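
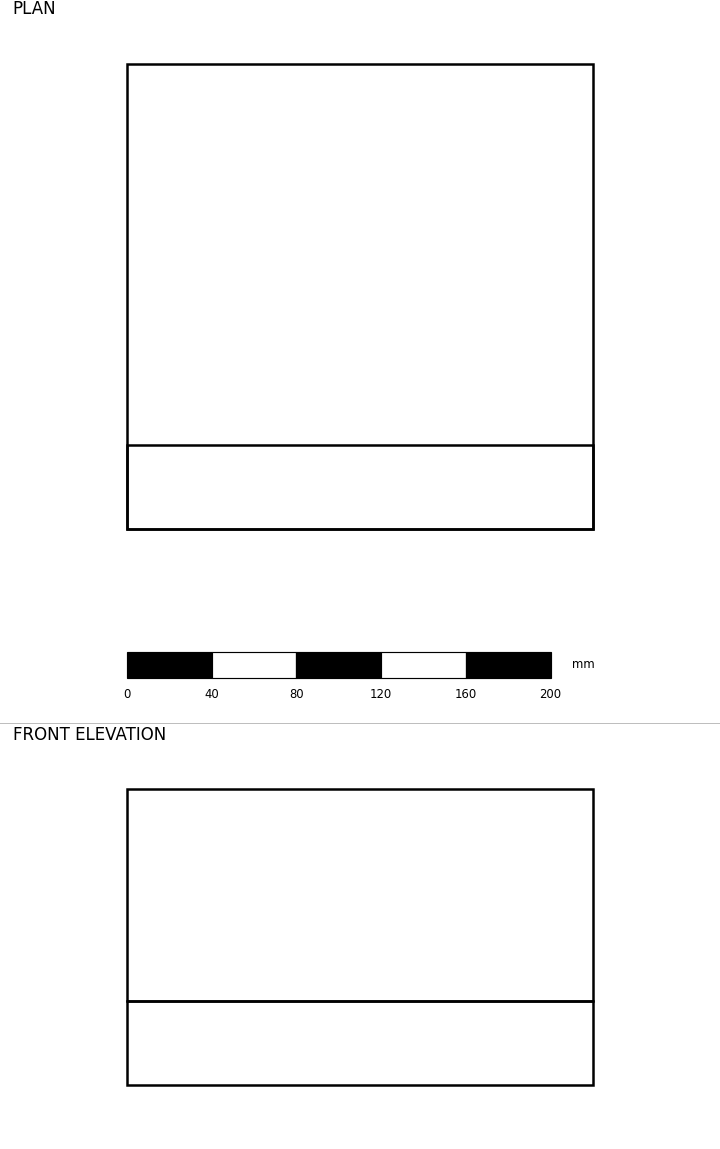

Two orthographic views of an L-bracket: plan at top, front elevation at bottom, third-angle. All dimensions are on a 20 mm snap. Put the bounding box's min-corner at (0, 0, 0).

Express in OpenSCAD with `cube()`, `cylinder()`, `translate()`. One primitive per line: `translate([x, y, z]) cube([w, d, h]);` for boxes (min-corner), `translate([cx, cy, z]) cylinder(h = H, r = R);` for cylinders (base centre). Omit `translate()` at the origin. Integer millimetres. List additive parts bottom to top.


cube([220, 220, 40]);
translate([0, 0, 40]) cube([220, 40, 100]);


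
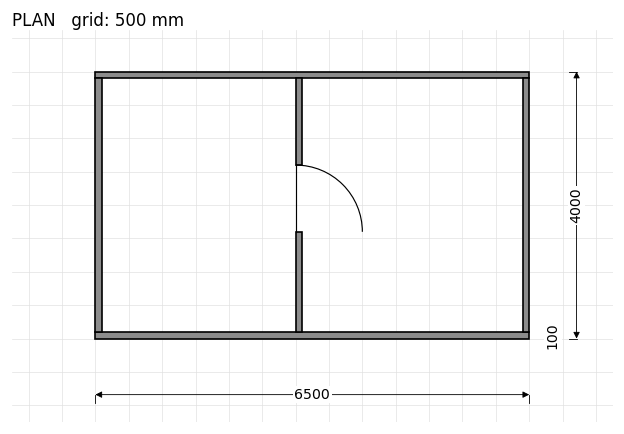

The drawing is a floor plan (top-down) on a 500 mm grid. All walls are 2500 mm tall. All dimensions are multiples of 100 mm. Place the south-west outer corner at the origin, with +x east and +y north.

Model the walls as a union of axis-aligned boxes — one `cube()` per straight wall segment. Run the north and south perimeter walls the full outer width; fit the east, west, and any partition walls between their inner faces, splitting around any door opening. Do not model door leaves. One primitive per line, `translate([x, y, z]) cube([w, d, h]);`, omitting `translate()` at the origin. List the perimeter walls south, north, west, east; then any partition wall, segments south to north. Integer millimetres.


cube([6500, 100, 2500]);
translate([0, 3900, 0]) cube([6500, 100, 2500]);
translate([0, 100, 0]) cube([100, 3800, 2500]);
translate([6400, 100, 0]) cube([100, 3800, 2500]);
translate([3000, 100, 0]) cube([100, 1500, 2500]);
translate([3000, 2600, 0]) cube([100, 1300, 2500]);


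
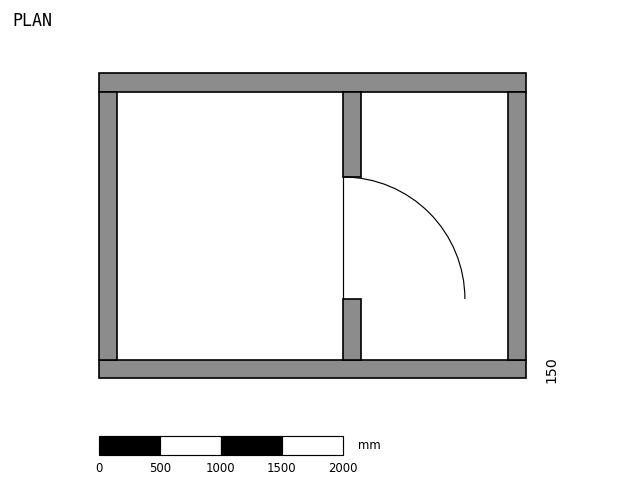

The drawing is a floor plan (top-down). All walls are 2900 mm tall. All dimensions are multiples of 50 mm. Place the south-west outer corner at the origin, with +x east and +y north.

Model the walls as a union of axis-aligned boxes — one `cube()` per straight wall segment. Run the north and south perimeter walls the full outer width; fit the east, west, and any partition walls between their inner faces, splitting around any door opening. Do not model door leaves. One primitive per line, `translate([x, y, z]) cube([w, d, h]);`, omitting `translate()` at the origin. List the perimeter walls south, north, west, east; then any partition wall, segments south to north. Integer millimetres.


cube([3500, 150, 2900]);
translate([0, 2350, 0]) cube([3500, 150, 2900]);
translate([0, 150, 0]) cube([150, 2200, 2900]);
translate([3350, 150, 0]) cube([150, 2200, 2900]);
translate([2000, 150, 0]) cube([150, 500, 2900]);
translate([2000, 1650, 0]) cube([150, 700, 2900]);


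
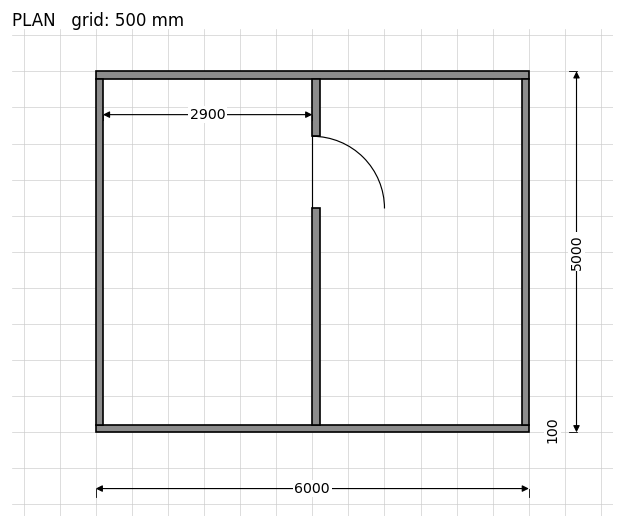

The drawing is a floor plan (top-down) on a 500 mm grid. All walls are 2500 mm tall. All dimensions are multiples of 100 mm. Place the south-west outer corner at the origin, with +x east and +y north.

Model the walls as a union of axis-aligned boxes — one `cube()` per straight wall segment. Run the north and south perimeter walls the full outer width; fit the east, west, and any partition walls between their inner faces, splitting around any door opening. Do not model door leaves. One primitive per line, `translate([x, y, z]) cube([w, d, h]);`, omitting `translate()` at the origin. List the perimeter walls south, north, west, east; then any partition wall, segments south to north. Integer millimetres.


cube([6000, 100, 2500]);
translate([0, 4900, 0]) cube([6000, 100, 2500]);
translate([0, 100, 0]) cube([100, 4800, 2500]);
translate([5900, 100, 0]) cube([100, 4800, 2500]);
translate([3000, 100, 0]) cube([100, 3000, 2500]);
translate([3000, 4100, 0]) cube([100, 800, 2500]);


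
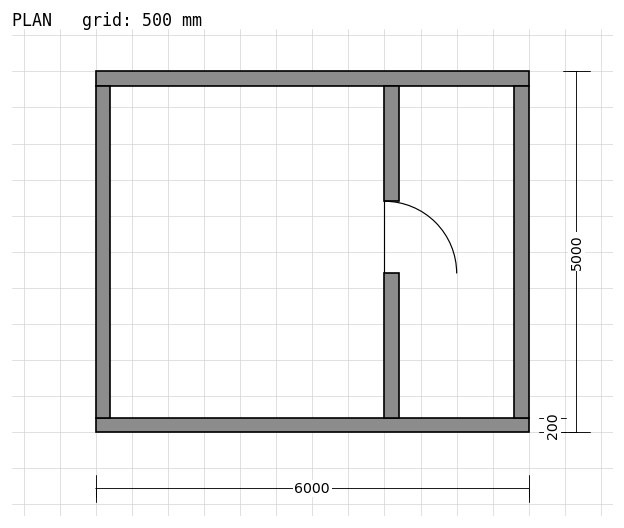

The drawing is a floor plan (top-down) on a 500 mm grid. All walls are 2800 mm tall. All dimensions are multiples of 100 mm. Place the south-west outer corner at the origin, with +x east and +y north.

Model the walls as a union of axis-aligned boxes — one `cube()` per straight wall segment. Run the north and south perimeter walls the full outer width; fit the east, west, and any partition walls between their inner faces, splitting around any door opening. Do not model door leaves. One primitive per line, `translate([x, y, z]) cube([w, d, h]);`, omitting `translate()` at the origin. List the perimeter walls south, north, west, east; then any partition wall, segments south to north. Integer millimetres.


cube([6000, 200, 2800]);
translate([0, 4800, 0]) cube([6000, 200, 2800]);
translate([0, 200, 0]) cube([200, 4600, 2800]);
translate([5800, 200, 0]) cube([200, 4600, 2800]);
translate([4000, 200, 0]) cube([200, 2000, 2800]);
translate([4000, 3200, 0]) cube([200, 1600, 2800]);


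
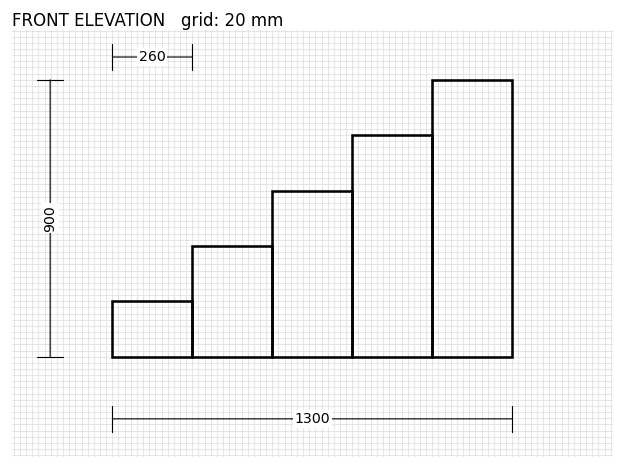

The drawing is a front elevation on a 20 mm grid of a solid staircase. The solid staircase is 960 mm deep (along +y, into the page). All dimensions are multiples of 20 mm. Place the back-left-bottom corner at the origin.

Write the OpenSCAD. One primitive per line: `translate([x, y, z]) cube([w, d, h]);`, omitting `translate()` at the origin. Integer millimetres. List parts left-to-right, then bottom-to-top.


cube([260, 960, 180]);
translate([260, 0, 0]) cube([260, 960, 360]);
translate([520, 0, 0]) cube([260, 960, 540]);
translate([780, 0, 0]) cube([260, 960, 720]);
translate([1040, 0, 0]) cube([260, 960, 900]);


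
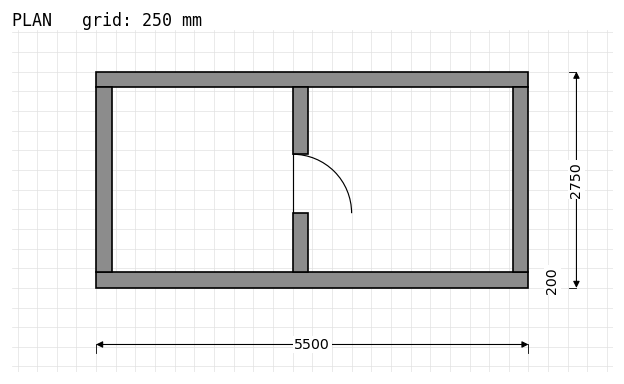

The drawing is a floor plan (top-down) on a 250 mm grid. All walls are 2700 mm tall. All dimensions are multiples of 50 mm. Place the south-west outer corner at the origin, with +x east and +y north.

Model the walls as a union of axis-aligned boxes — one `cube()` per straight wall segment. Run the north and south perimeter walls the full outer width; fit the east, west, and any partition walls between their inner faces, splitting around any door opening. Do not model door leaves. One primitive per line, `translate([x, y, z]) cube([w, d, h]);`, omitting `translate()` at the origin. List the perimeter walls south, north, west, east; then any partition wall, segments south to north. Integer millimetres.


cube([5500, 200, 2700]);
translate([0, 2550, 0]) cube([5500, 200, 2700]);
translate([0, 200, 0]) cube([200, 2350, 2700]);
translate([5300, 200, 0]) cube([200, 2350, 2700]);
translate([2500, 200, 0]) cube([200, 750, 2700]);
translate([2500, 1700, 0]) cube([200, 850, 2700]);


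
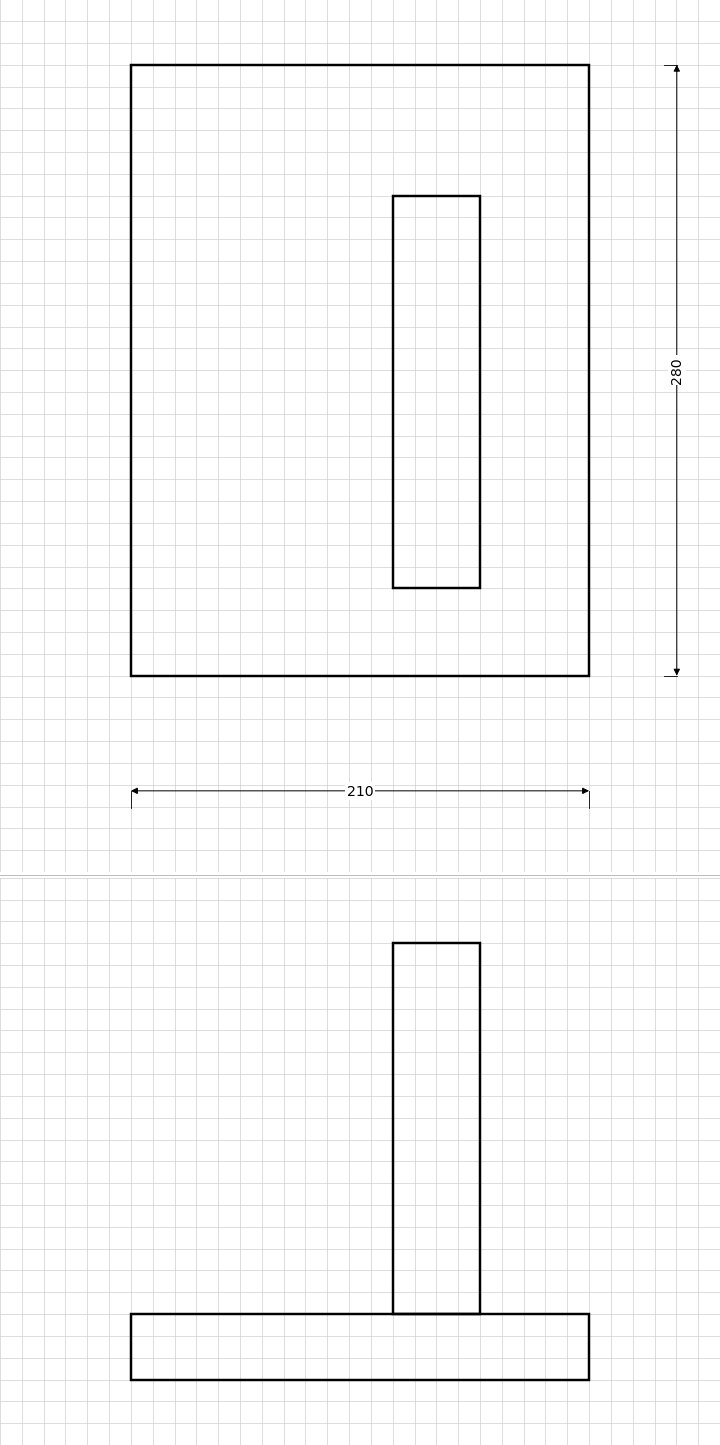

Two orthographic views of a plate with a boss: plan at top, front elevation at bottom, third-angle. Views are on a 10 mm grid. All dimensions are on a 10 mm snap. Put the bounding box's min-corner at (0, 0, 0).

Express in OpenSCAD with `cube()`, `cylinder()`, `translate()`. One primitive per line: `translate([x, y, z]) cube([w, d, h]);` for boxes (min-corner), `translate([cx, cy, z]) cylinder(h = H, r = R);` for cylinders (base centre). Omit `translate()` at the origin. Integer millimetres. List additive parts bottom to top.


cube([210, 280, 30]);
translate([120, 40, 30]) cube([40, 180, 170]);


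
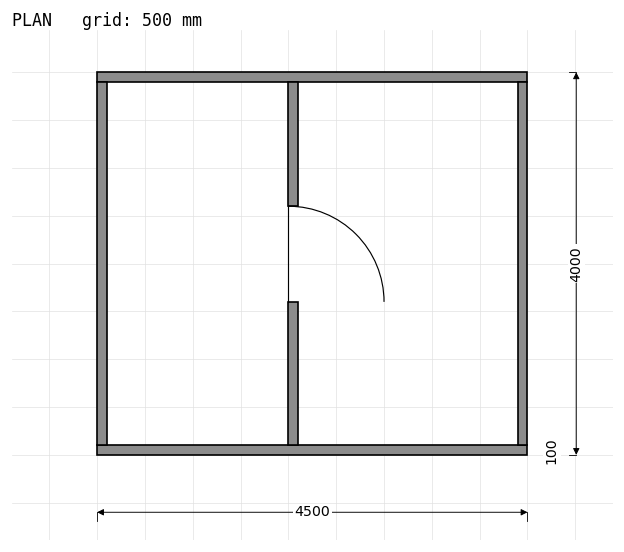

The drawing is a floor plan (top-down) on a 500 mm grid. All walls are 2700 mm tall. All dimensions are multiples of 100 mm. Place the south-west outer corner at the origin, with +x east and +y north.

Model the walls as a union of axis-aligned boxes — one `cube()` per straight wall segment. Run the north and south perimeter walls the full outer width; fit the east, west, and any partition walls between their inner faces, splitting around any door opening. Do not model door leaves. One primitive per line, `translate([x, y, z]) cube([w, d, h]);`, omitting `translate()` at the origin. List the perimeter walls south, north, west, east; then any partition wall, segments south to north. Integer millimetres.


cube([4500, 100, 2700]);
translate([0, 3900, 0]) cube([4500, 100, 2700]);
translate([0, 100, 0]) cube([100, 3800, 2700]);
translate([4400, 100, 0]) cube([100, 3800, 2700]);
translate([2000, 100, 0]) cube([100, 1500, 2700]);
translate([2000, 2600, 0]) cube([100, 1300, 2700]);


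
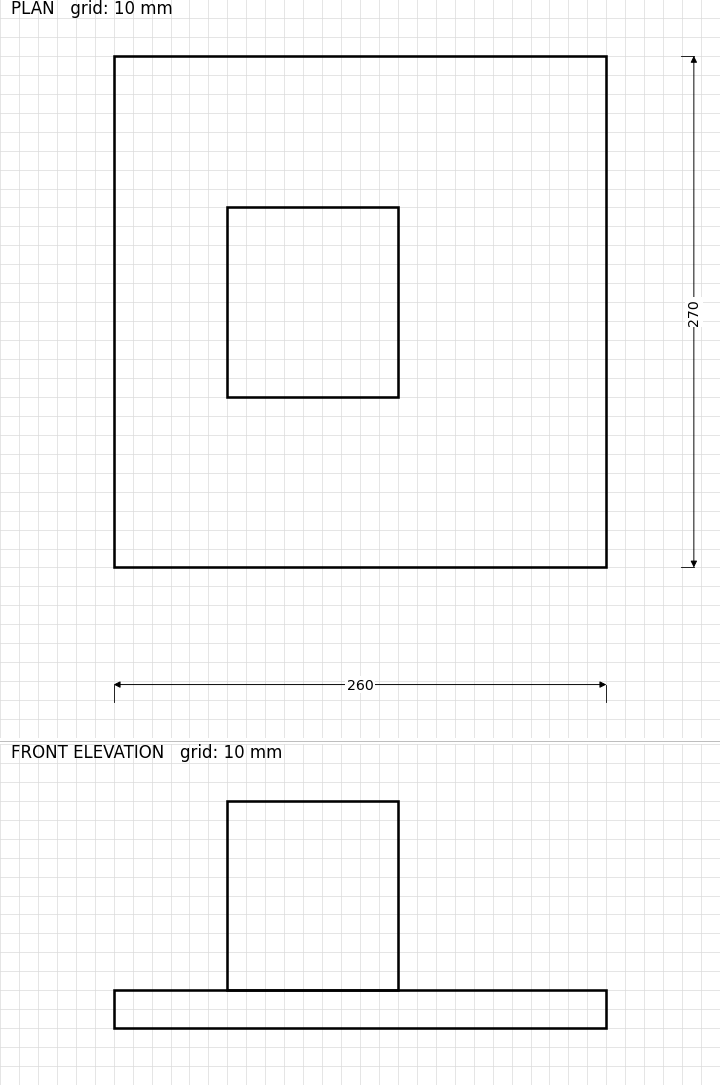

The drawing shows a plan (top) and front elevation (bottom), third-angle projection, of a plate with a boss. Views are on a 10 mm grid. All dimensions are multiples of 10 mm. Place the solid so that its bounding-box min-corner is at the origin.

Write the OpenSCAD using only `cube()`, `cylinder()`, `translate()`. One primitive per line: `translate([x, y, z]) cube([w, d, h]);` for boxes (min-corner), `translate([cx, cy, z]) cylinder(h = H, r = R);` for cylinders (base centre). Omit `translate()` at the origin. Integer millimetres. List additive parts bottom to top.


cube([260, 270, 20]);
translate([60, 90, 20]) cube([90, 100, 100]);


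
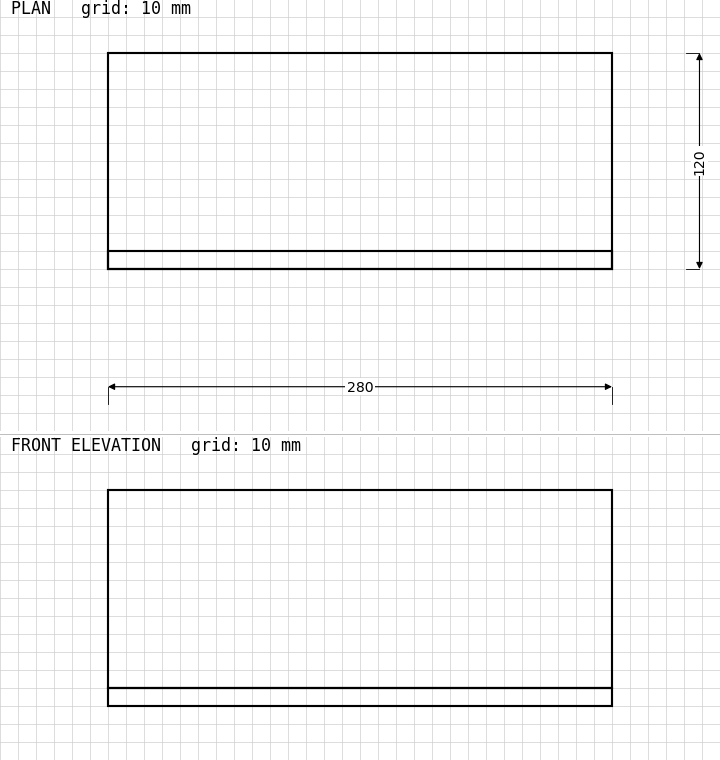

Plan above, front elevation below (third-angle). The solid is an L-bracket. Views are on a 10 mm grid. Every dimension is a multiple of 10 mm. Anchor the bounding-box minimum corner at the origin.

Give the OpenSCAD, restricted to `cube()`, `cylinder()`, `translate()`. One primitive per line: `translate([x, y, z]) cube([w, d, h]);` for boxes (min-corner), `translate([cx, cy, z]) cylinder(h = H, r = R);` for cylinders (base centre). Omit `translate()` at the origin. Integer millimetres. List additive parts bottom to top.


cube([280, 120, 10]);
translate([0, 0, 10]) cube([280, 10, 110]);


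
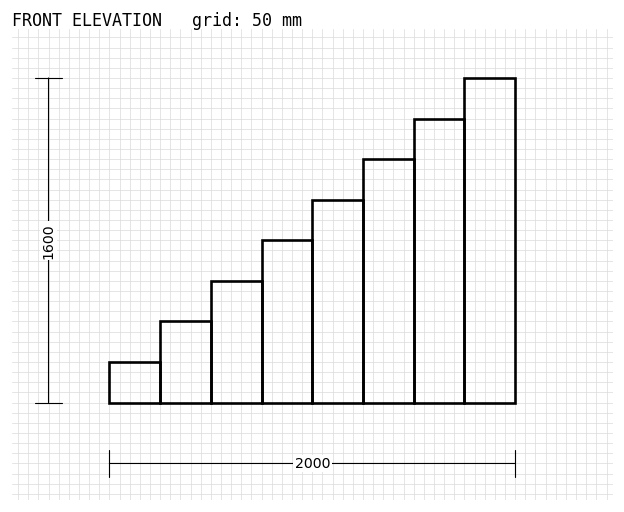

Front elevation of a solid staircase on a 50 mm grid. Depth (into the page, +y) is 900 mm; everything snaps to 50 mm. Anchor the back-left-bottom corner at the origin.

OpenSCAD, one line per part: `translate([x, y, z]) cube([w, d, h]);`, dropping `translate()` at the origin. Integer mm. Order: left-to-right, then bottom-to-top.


cube([250, 900, 200]);
translate([250, 0, 0]) cube([250, 900, 400]);
translate([500, 0, 0]) cube([250, 900, 600]);
translate([750, 0, 0]) cube([250, 900, 800]);
translate([1000, 0, 0]) cube([250, 900, 1000]);
translate([1250, 0, 0]) cube([250, 900, 1200]);
translate([1500, 0, 0]) cube([250, 900, 1400]);
translate([1750, 0, 0]) cube([250, 900, 1600]);


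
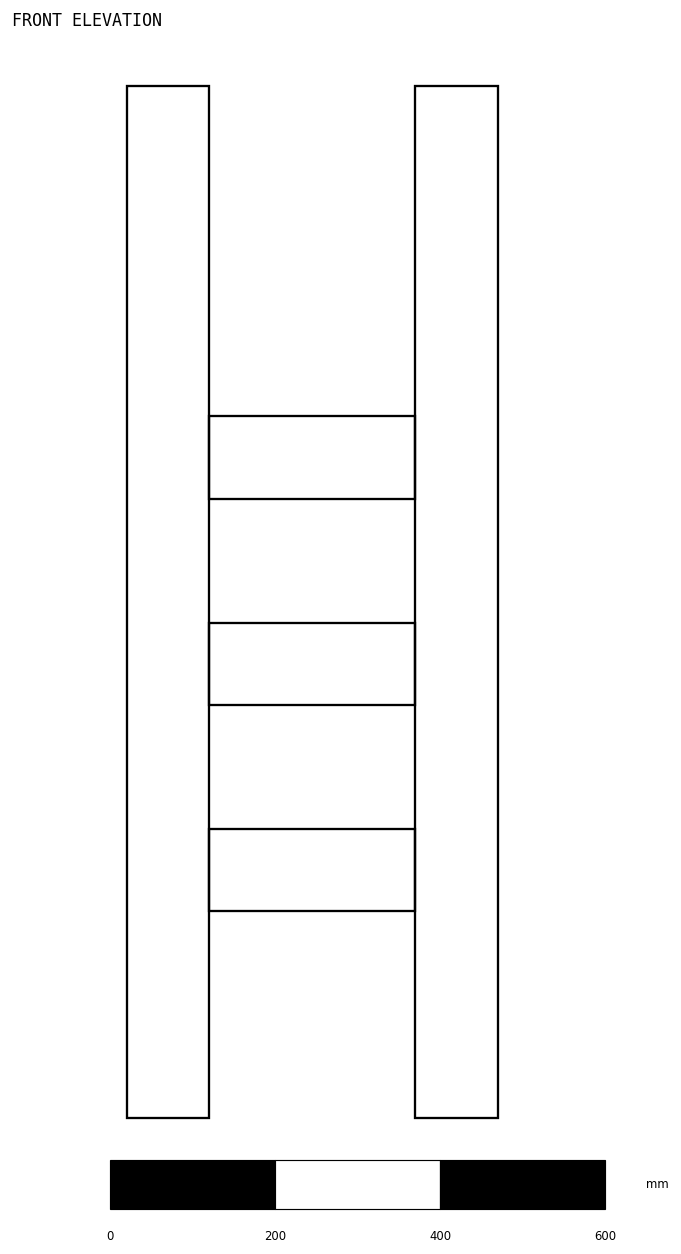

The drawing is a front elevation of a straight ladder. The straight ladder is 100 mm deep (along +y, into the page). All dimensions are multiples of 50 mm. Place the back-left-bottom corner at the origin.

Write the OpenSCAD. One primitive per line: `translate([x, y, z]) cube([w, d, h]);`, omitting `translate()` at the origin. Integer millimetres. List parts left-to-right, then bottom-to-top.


cube([100, 100, 1250]);
translate([100, 0, 250]) cube([250, 100, 100]);
translate([100, 0, 500]) cube([250, 100, 100]);
translate([100, 0, 750]) cube([250, 100, 100]);
translate([350, 0, 0]) cube([100, 100, 1250]);


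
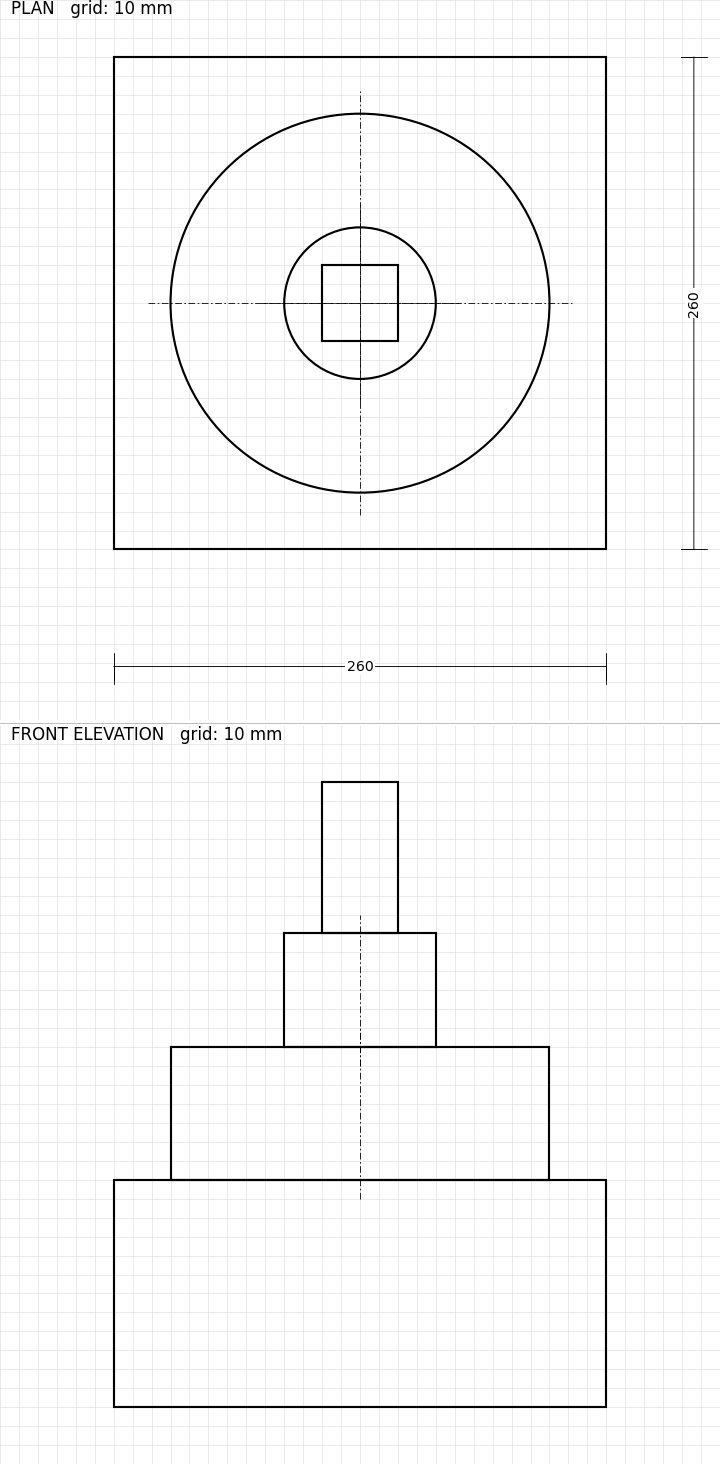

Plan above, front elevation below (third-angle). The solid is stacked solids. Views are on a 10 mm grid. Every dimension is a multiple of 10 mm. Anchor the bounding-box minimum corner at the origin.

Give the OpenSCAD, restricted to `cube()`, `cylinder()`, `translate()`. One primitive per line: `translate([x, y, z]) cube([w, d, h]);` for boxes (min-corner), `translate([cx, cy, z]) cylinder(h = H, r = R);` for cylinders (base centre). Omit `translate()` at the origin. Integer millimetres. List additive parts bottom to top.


cube([260, 260, 120]);
translate([130, 130, 120]) cylinder(h = 70, r = 100);
translate([130, 130, 190]) cylinder(h = 60, r = 40);
translate([110, 110, 250]) cube([40, 40, 80]);


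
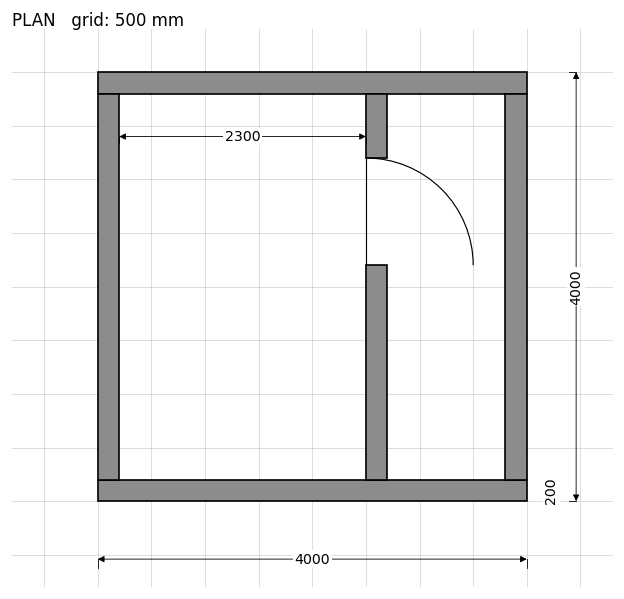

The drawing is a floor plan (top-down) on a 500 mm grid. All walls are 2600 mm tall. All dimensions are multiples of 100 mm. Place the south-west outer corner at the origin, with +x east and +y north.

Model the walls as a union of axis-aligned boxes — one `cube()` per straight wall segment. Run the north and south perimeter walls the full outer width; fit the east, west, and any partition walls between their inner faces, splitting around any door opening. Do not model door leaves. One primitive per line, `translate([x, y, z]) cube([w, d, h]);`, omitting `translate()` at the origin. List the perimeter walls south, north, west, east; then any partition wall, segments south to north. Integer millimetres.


cube([4000, 200, 2600]);
translate([0, 3800, 0]) cube([4000, 200, 2600]);
translate([0, 200, 0]) cube([200, 3600, 2600]);
translate([3800, 200, 0]) cube([200, 3600, 2600]);
translate([2500, 200, 0]) cube([200, 2000, 2600]);
translate([2500, 3200, 0]) cube([200, 600, 2600]);


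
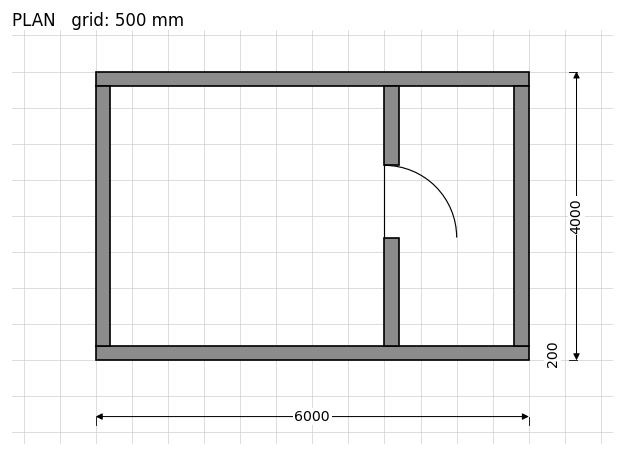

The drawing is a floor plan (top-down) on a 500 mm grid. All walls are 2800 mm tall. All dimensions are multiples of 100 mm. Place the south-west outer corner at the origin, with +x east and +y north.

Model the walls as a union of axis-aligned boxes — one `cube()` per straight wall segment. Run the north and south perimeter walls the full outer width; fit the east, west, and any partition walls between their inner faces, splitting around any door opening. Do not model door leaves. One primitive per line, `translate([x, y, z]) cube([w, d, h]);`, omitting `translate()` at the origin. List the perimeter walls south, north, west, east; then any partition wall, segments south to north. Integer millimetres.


cube([6000, 200, 2800]);
translate([0, 3800, 0]) cube([6000, 200, 2800]);
translate([0, 200, 0]) cube([200, 3600, 2800]);
translate([5800, 200, 0]) cube([200, 3600, 2800]);
translate([4000, 200, 0]) cube([200, 1500, 2800]);
translate([4000, 2700, 0]) cube([200, 1100, 2800]);


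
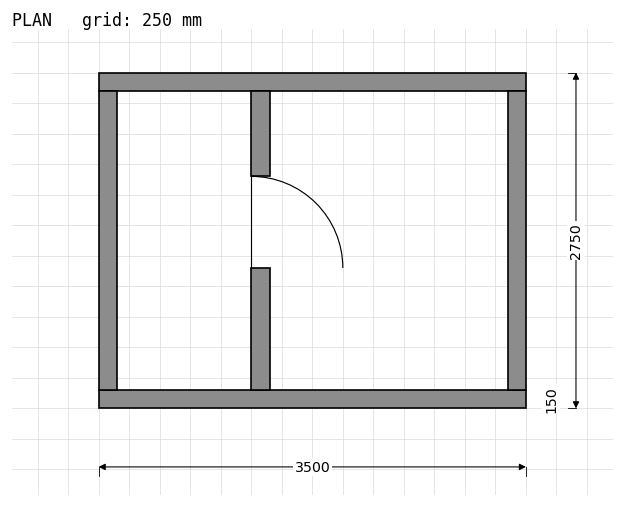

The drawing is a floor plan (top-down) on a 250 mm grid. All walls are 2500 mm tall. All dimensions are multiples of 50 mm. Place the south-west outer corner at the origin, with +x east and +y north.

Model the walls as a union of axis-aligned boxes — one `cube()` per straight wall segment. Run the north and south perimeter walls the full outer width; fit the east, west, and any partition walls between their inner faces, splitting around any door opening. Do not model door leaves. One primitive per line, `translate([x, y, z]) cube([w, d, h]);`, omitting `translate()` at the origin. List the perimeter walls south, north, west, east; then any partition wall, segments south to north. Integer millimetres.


cube([3500, 150, 2500]);
translate([0, 2600, 0]) cube([3500, 150, 2500]);
translate([0, 150, 0]) cube([150, 2450, 2500]);
translate([3350, 150, 0]) cube([150, 2450, 2500]);
translate([1250, 150, 0]) cube([150, 1000, 2500]);
translate([1250, 1900, 0]) cube([150, 700, 2500]);


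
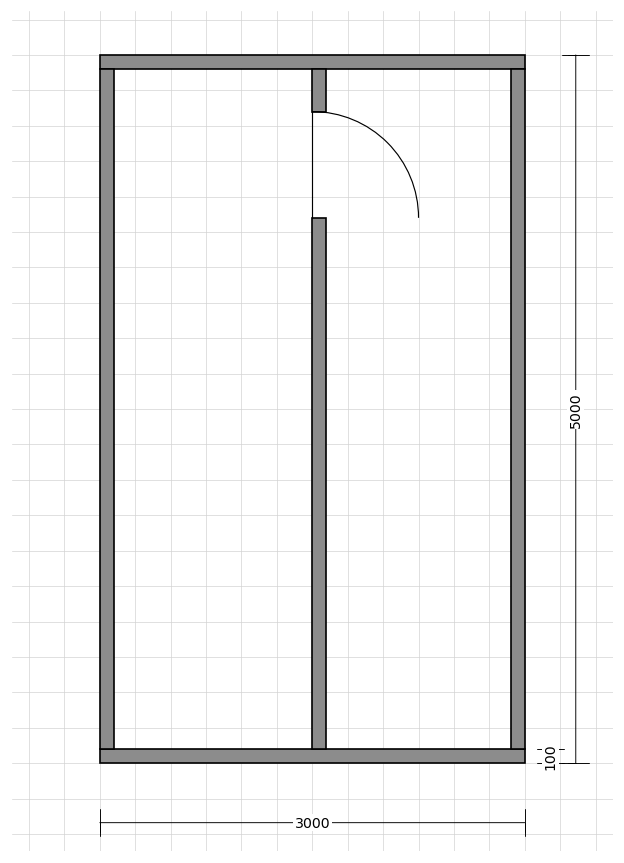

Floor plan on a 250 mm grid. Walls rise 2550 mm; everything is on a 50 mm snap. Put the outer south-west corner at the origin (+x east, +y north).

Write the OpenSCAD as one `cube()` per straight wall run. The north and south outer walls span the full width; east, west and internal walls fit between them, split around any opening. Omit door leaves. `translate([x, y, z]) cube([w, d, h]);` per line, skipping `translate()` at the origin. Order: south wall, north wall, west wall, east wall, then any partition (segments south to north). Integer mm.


cube([3000, 100, 2550]);
translate([0, 4900, 0]) cube([3000, 100, 2550]);
translate([0, 100, 0]) cube([100, 4800, 2550]);
translate([2900, 100, 0]) cube([100, 4800, 2550]);
translate([1500, 100, 0]) cube([100, 3750, 2550]);
translate([1500, 4600, 0]) cube([100, 300, 2550]);


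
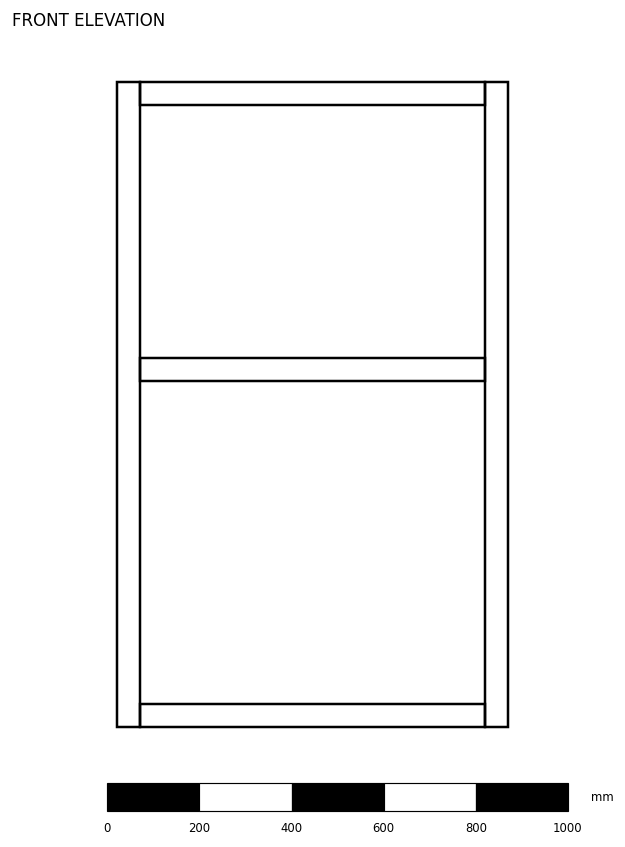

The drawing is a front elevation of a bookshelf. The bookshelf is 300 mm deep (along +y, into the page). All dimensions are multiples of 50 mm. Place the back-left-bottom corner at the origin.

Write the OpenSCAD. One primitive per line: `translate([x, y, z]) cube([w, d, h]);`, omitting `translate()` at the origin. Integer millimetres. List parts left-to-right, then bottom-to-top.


cube([50, 300, 1400]);
translate([50, 0, 0]) cube([750, 300, 50]);
translate([50, 0, 750]) cube([750, 300, 50]);
translate([50, 0, 1350]) cube([750, 300, 50]);
translate([800, 0, 0]) cube([50, 300, 1400]);


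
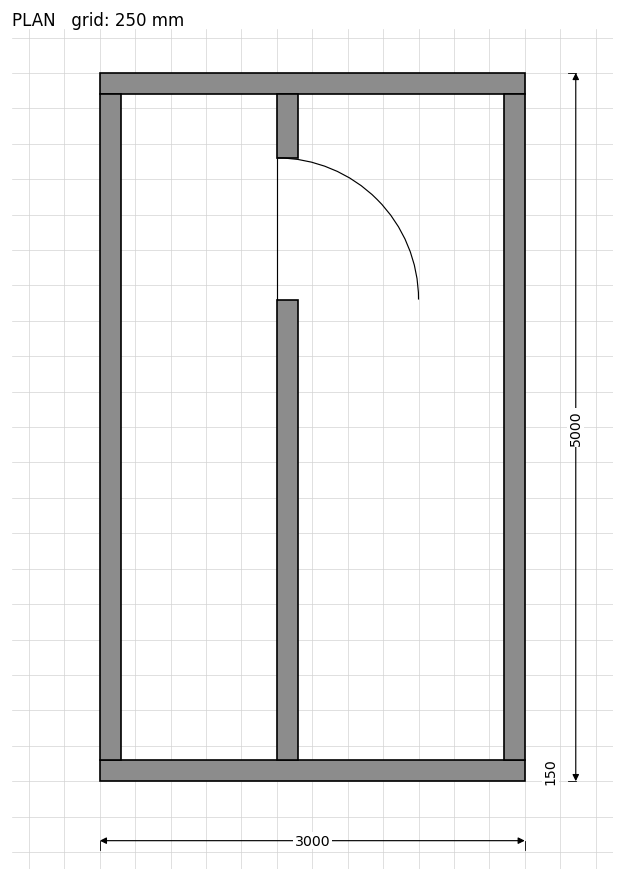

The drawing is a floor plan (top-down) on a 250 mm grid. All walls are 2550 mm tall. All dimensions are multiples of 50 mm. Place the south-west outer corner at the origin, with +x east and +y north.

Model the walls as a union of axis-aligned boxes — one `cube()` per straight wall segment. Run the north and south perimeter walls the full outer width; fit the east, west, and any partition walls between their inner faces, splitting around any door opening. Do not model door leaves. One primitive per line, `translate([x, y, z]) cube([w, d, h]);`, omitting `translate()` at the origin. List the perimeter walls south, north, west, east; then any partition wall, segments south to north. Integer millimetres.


cube([3000, 150, 2550]);
translate([0, 4850, 0]) cube([3000, 150, 2550]);
translate([0, 150, 0]) cube([150, 4700, 2550]);
translate([2850, 150, 0]) cube([150, 4700, 2550]);
translate([1250, 150, 0]) cube([150, 3250, 2550]);
translate([1250, 4400, 0]) cube([150, 450, 2550]);


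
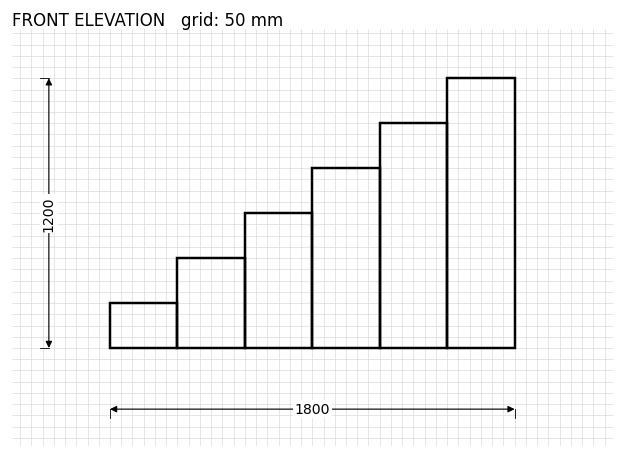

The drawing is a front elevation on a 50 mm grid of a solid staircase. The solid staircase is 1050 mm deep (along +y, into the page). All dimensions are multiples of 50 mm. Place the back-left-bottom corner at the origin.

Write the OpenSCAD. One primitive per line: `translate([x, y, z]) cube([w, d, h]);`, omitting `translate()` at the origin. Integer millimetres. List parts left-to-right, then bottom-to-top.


cube([300, 1050, 200]);
translate([300, 0, 0]) cube([300, 1050, 400]);
translate([600, 0, 0]) cube([300, 1050, 600]);
translate([900, 0, 0]) cube([300, 1050, 800]);
translate([1200, 0, 0]) cube([300, 1050, 1000]);
translate([1500, 0, 0]) cube([300, 1050, 1200]);


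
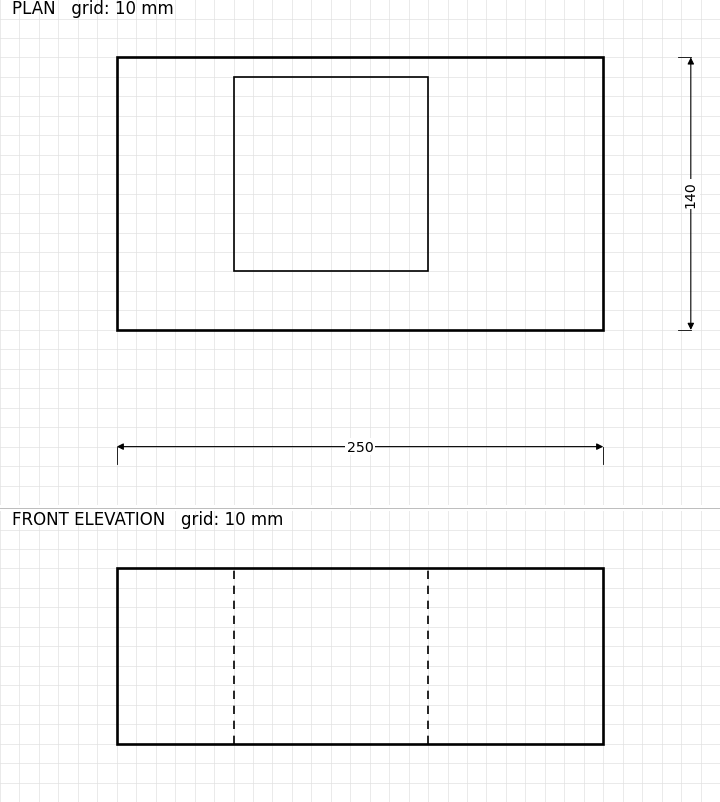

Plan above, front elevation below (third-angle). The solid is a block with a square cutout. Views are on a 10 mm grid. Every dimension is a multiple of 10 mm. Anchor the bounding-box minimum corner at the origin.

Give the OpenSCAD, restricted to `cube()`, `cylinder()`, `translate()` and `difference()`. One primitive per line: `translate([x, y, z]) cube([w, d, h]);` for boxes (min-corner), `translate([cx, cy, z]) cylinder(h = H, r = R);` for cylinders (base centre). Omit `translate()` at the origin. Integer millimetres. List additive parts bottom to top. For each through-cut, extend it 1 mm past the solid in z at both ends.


difference() {
  cube([250, 140, 90]);
  translate([60, 30, -1]) cube([100, 100, 92]);
}


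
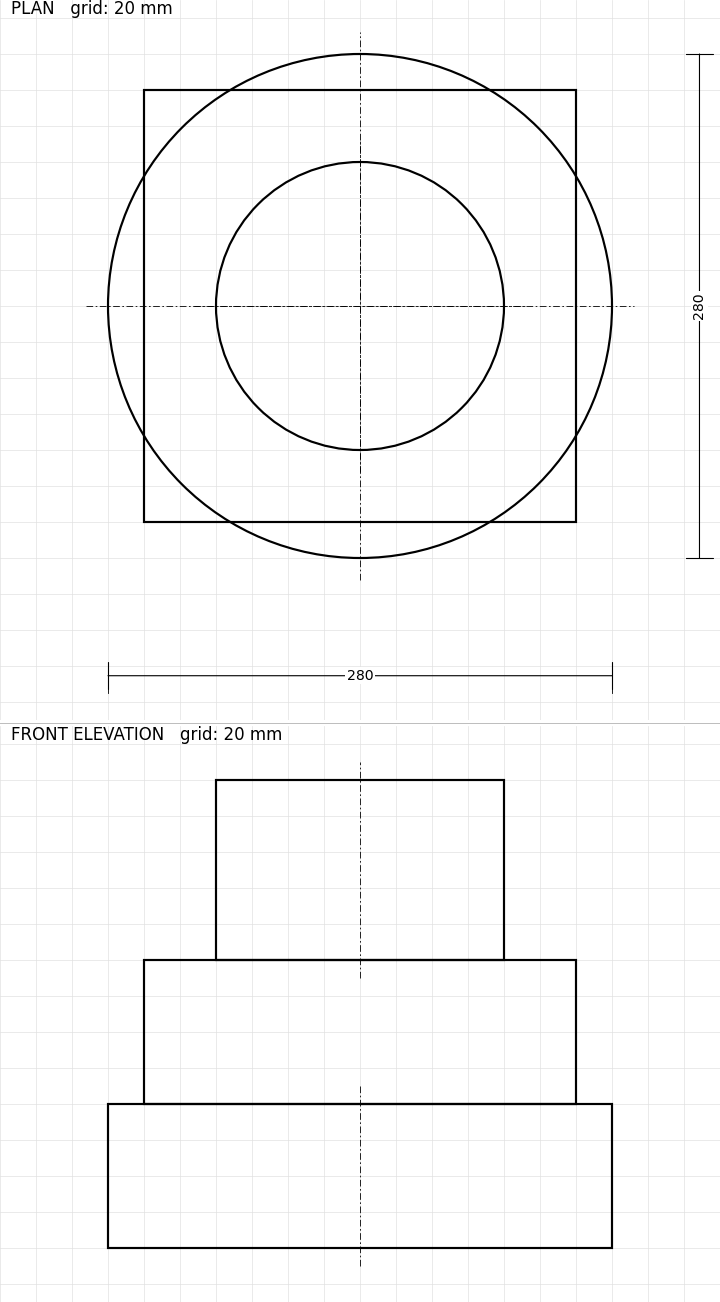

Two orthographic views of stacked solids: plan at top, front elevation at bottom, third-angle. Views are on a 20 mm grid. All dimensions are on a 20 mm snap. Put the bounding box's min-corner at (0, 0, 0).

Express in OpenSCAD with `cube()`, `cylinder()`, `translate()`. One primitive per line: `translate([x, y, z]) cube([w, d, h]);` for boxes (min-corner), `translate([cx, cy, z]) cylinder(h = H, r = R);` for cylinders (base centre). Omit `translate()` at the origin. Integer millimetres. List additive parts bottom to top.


translate([140, 140, 0]) cylinder(h = 80, r = 140);
translate([20, 20, 80]) cube([240, 240, 80]);
translate([140, 140, 160]) cylinder(h = 100, r = 80);


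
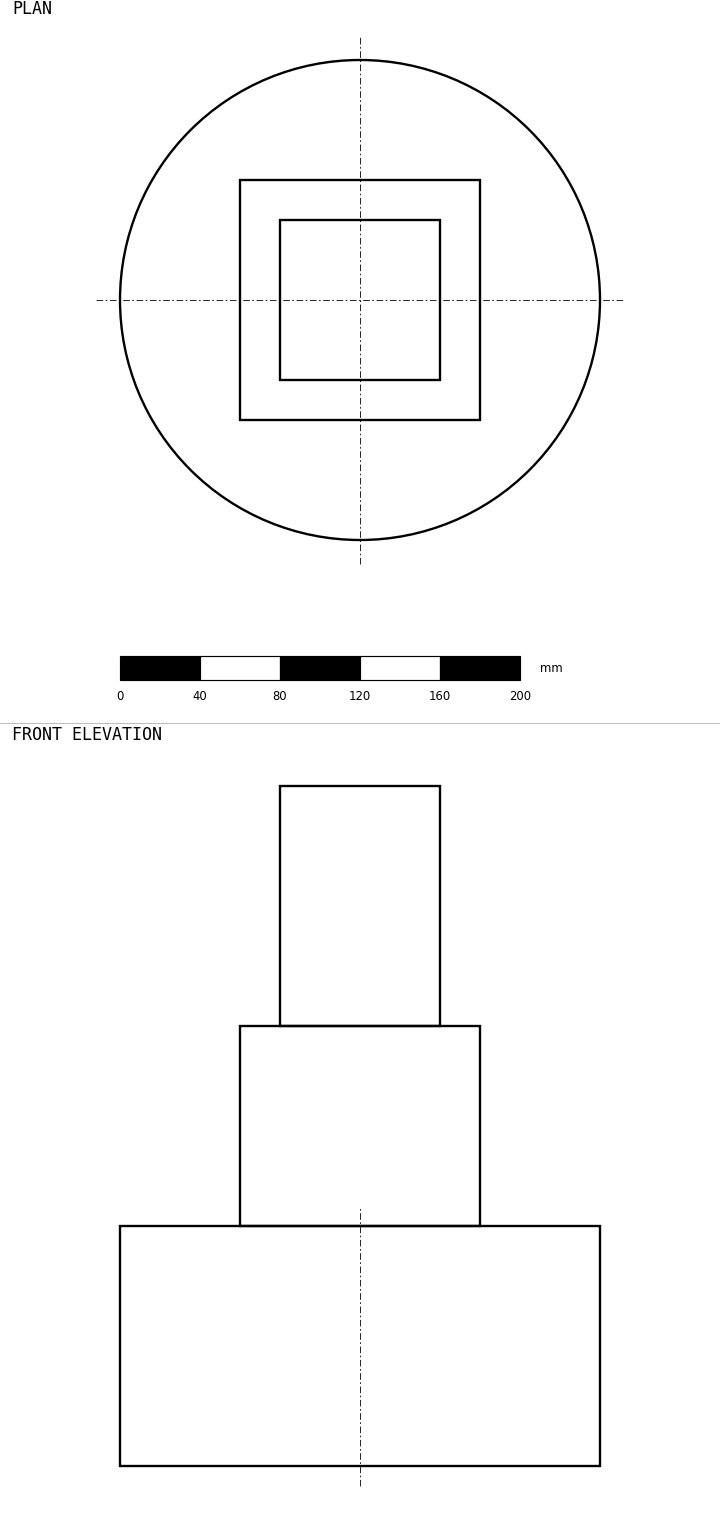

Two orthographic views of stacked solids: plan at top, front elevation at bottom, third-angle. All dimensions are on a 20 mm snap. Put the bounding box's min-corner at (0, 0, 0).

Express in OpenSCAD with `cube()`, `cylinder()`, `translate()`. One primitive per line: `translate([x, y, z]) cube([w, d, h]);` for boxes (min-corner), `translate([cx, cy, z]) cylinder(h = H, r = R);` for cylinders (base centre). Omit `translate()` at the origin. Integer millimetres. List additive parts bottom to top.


translate([120, 120, 0]) cylinder(h = 120, r = 120);
translate([60, 60, 120]) cube([120, 120, 100]);
translate([80, 80, 220]) cube([80, 80, 120]);


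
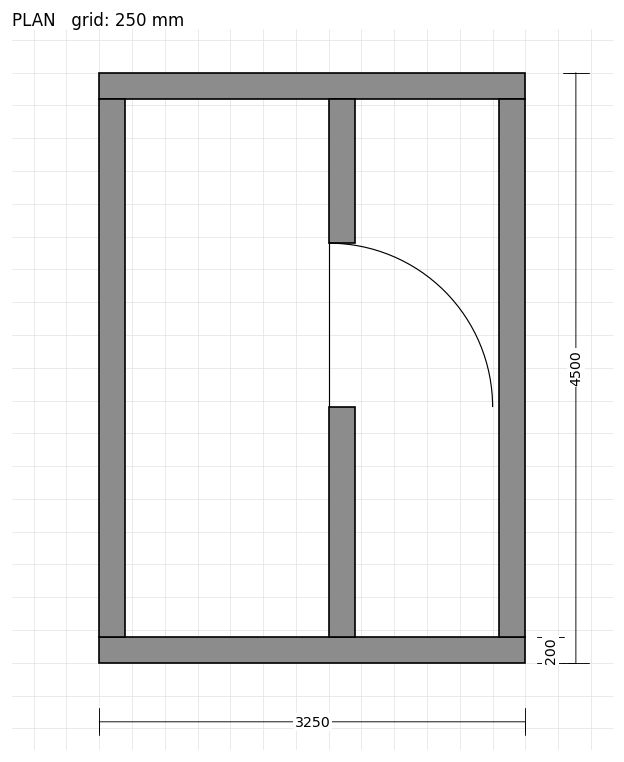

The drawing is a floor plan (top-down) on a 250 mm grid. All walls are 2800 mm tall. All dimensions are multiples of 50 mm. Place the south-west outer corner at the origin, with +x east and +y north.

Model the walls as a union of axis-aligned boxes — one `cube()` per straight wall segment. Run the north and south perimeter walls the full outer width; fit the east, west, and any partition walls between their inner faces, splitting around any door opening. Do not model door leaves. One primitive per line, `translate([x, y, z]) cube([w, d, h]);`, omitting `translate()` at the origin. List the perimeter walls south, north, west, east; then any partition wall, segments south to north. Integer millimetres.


cube([3250, 200, 2800]);
translate([0, 4300, 0]) cube([3250, 200, 2800]);
translate([0, 200, 0]) cube([200, 4100, 2800]);
translate([3050, 200, 0]) cube([200, 4100, 2800]);
translate([1750, 200, 0]) cube([200, 1750, 2800]);
translate([1750, 3200, 0]) cube([200, 1100, 2800]);


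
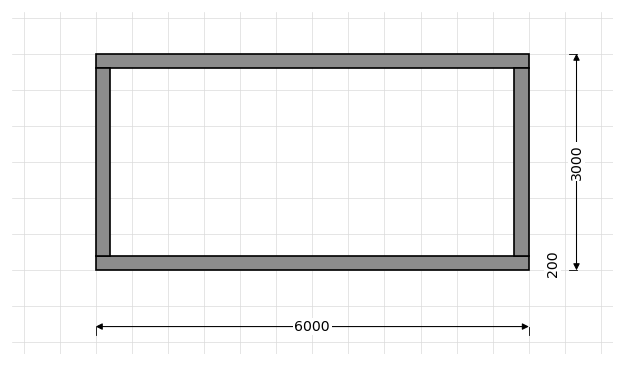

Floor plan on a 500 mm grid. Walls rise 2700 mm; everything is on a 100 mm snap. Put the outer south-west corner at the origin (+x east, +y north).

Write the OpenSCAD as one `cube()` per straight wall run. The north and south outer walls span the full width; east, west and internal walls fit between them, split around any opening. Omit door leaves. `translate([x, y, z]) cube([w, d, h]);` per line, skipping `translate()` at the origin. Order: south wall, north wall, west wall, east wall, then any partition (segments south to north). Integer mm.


cube([6000, 200, 2700]);
translate([0, 2800, 0]) cube([6000, 200, 2700]);
translate([0, 200, 0]) cube([200, 2600, 2700]);
translate([5800, 200, 0]) cube([200, 2600, 2700]);


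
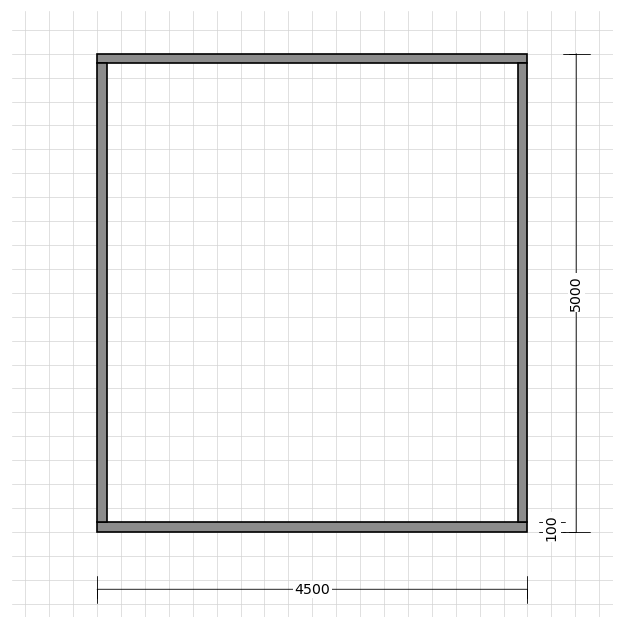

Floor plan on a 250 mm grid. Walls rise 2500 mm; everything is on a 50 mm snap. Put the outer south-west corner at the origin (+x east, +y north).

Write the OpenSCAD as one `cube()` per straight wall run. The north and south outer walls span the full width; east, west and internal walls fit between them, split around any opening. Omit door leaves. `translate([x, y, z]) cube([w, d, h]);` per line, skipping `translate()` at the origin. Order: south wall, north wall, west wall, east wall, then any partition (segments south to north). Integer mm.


cube([4500, 100, 2500]);
translate([0, 4900, 0]) cube([4500, 100, 2500]);
translate([0, 100, 0]) cube([100, 4800, 2500]);
translate([4400, 100, 0]) cube([100, 4800, 2500]);


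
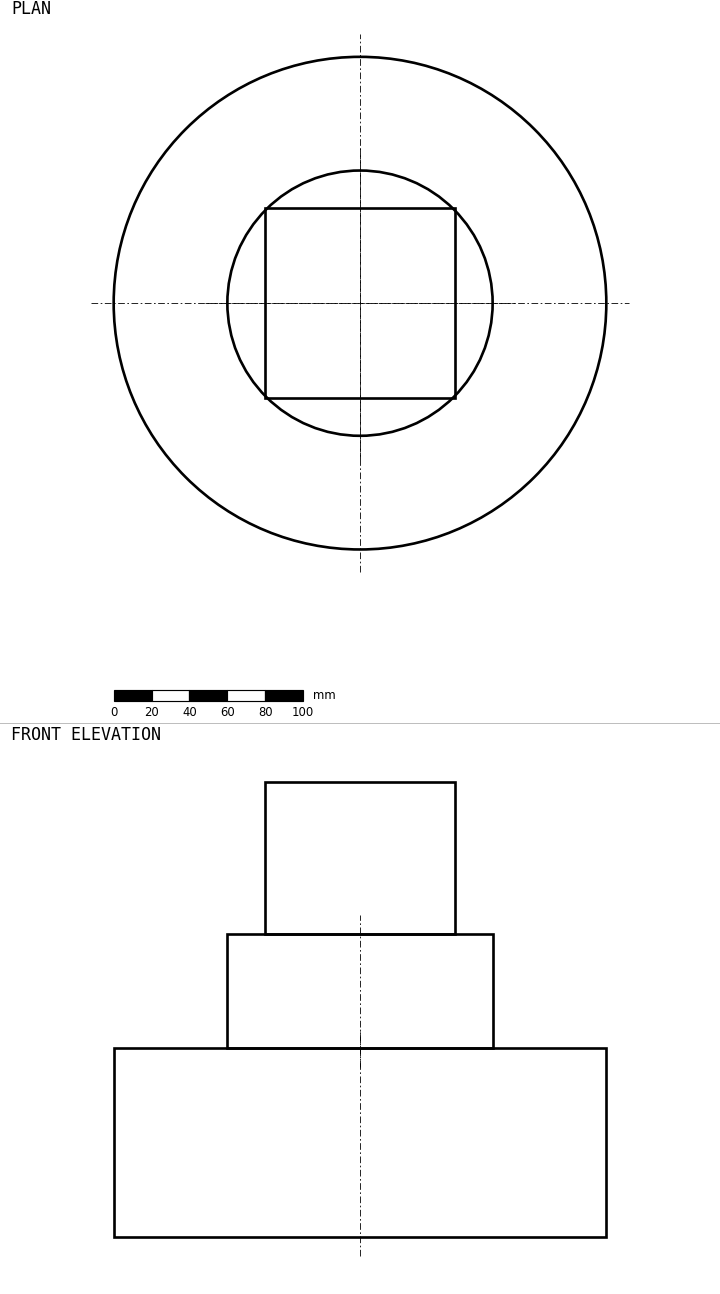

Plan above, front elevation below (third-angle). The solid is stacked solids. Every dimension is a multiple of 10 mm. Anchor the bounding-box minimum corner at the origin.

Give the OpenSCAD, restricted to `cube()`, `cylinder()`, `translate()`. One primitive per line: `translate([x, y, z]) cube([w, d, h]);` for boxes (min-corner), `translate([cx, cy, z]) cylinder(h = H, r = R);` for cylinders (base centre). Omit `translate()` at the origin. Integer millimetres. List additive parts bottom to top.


translate([130, 130, 0]) cylinder(h = 100, r = 130);
translate([130, 130, 100]) cylinder(h = 60, r = 70);
translate([80, 80, 160]) cube([100, 100, 80]);


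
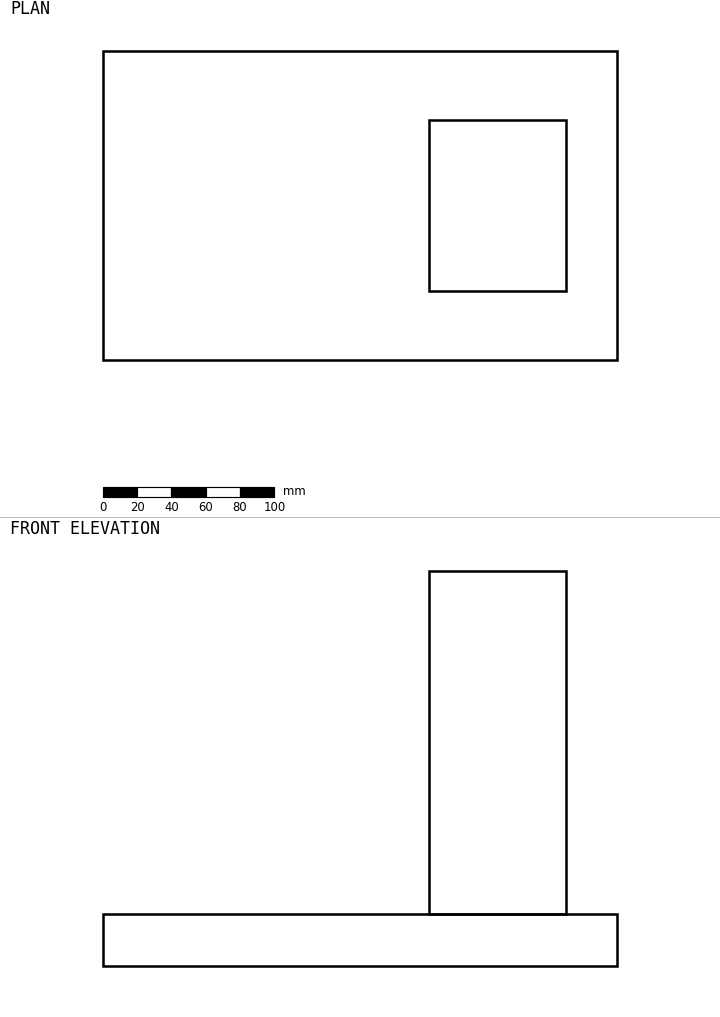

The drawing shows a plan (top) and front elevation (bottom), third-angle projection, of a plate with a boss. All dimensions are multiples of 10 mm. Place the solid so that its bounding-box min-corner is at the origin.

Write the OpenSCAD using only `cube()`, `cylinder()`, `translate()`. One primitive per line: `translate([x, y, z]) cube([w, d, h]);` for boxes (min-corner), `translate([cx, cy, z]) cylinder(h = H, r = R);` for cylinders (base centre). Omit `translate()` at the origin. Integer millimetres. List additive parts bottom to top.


cube([300, 180, 30]);
translate([190, 40, 30]) cube([80, 100, 200]);


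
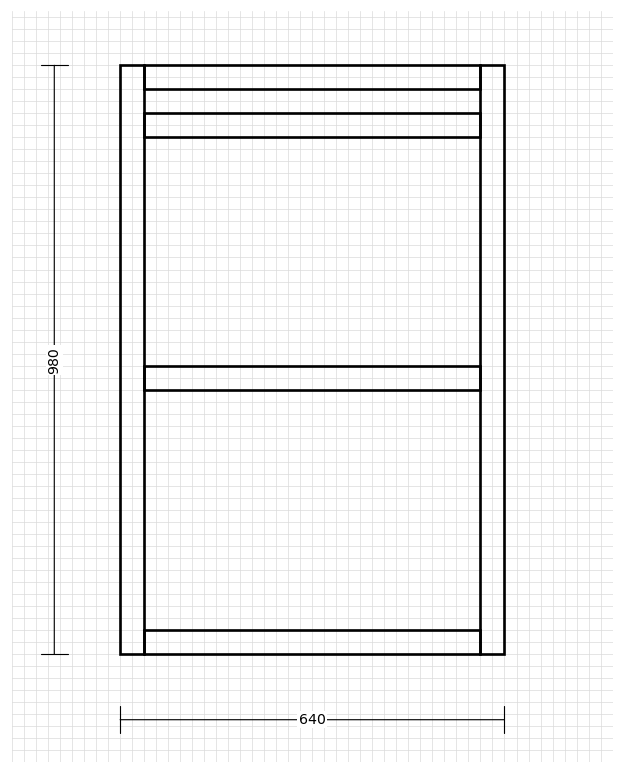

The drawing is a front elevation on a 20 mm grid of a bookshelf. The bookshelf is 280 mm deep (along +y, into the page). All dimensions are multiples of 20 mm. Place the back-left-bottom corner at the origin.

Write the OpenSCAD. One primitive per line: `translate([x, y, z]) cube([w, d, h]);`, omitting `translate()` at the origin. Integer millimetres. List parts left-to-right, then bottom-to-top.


cube([40, 280, 980]);
translate([40, 0, 0]) cube([560, 280, 40]);
translate([40, 0, 440]) cube([560, 280, 40]);
translate([40, 0, 860]) cube([560, 280, 40]);
translate([40, 0, 940]) cube([560, 280, 40]);
translate([600, 0, 0]) cube([40, 280, 980]);


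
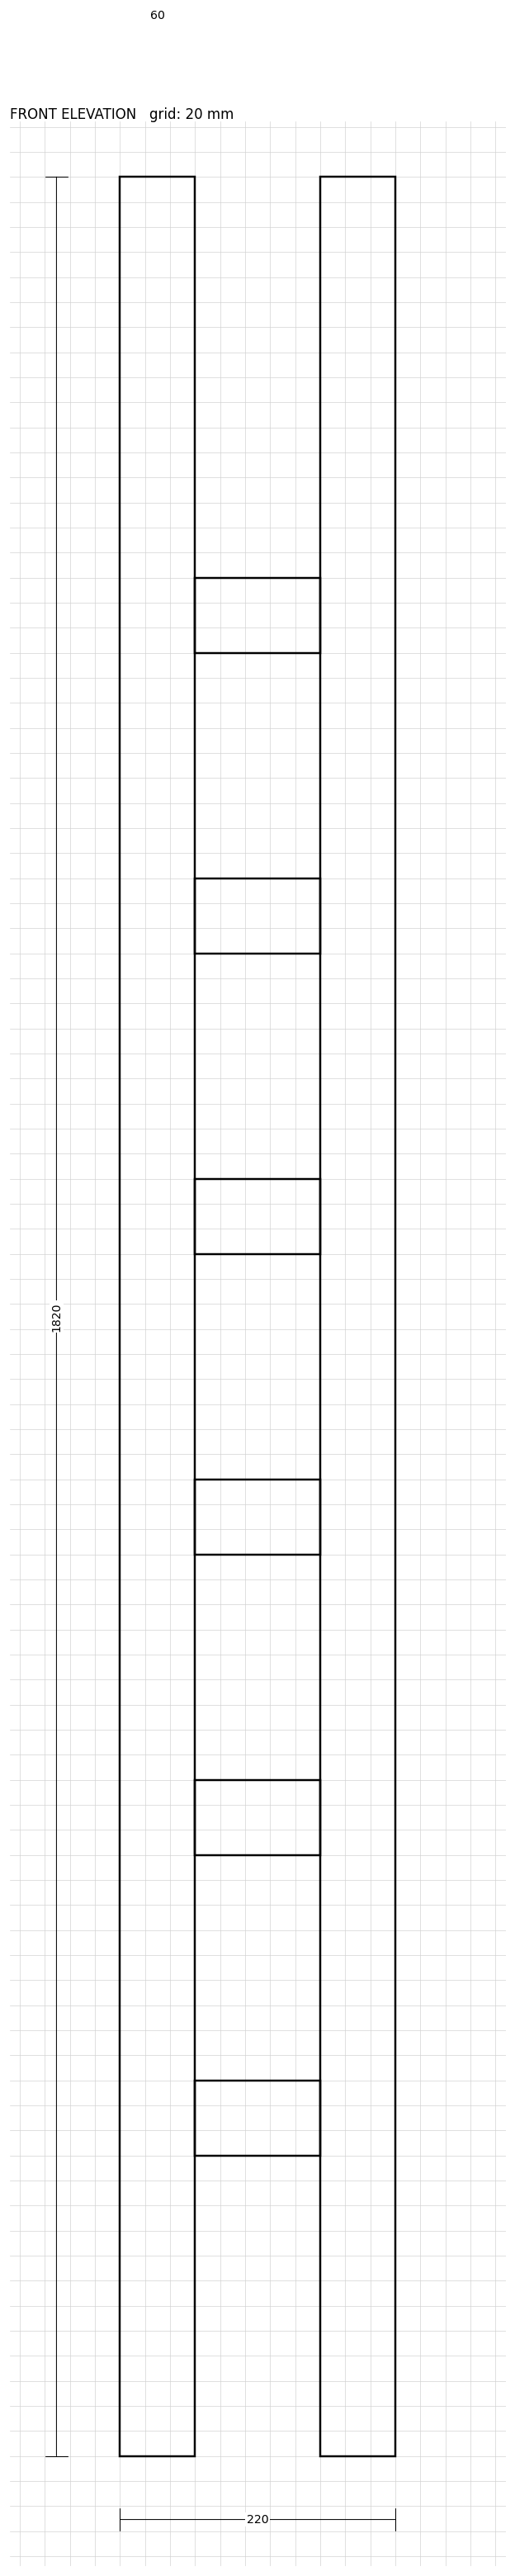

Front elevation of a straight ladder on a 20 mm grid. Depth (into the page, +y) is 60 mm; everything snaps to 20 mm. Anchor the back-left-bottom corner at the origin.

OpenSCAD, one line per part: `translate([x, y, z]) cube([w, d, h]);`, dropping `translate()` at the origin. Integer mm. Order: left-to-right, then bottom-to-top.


cube([60, 60, 1820]);
translate([60, 0, 240]) cube([100, 60, 60]);
translate([60, 0, 480]) cube([100, 60, 60]);
translate([60, 0, 720]) cube([100, 60, 60]);
translate([60, 0, 960]) cube([100, 60, 60]);
translate([60, 0, 1200]) cube([100, 60, 60]);
translate([60, 0, 1440]) cube([100, 60, 60]);
translate([160, 0, 0]) cube([60, 60, 1820]);


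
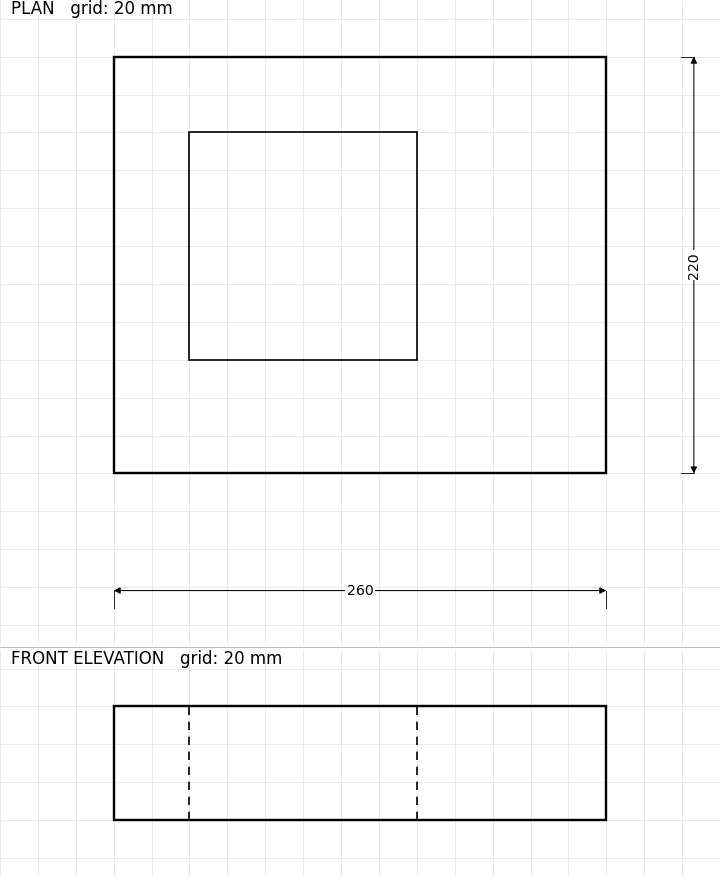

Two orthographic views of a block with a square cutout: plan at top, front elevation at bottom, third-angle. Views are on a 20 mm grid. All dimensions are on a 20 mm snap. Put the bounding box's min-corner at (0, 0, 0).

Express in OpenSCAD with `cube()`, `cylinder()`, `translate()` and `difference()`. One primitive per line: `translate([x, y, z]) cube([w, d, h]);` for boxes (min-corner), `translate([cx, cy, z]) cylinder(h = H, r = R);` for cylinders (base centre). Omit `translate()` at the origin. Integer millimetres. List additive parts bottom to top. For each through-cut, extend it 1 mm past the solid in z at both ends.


difference() {
  cube([260, 220, 60]);
  translate([40, 60, -1]) cube([120, 120, 62]);
}


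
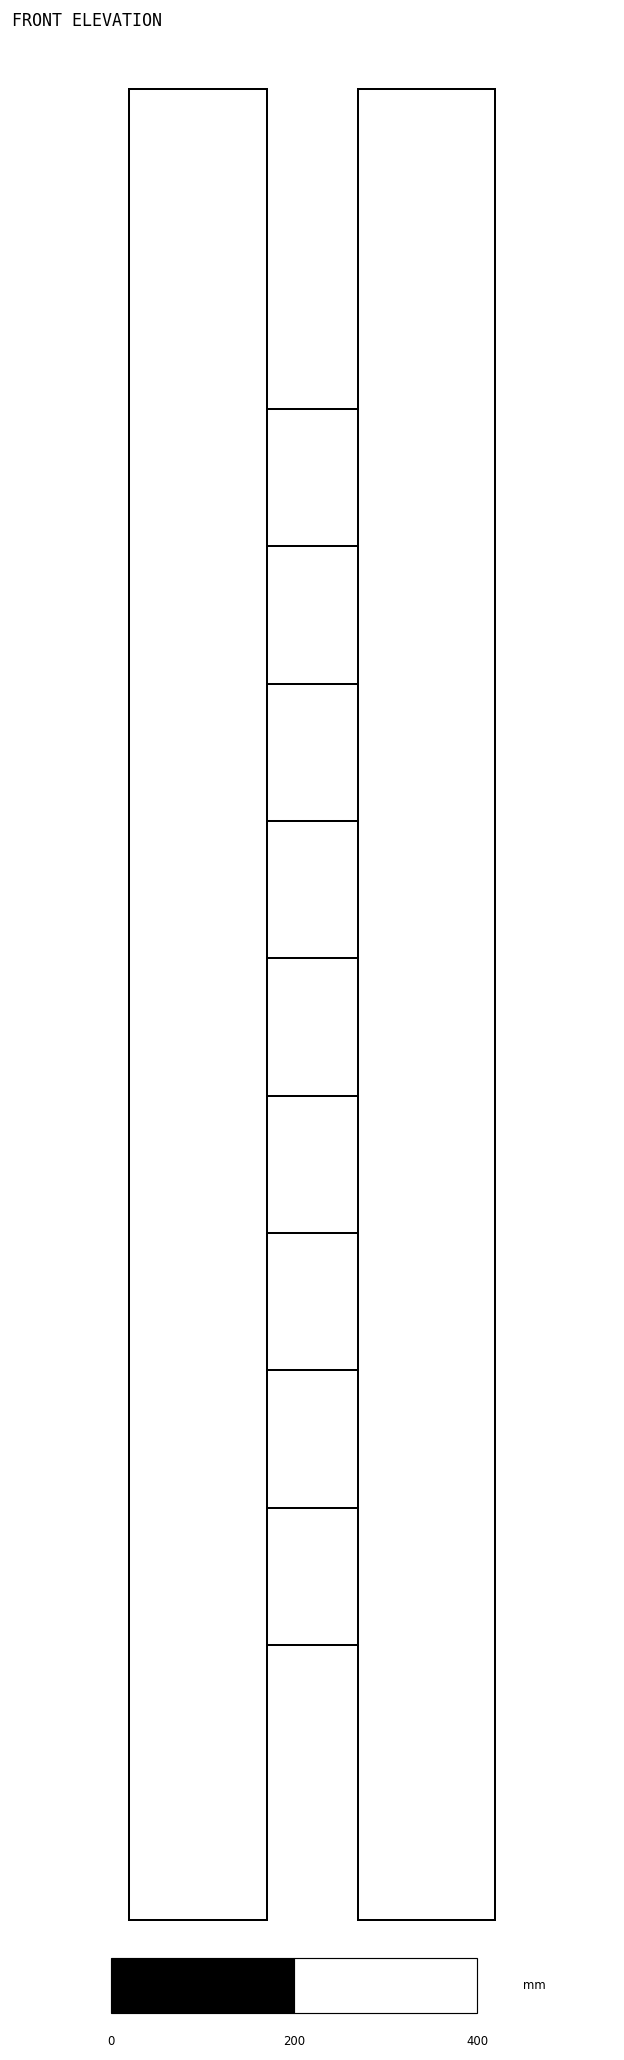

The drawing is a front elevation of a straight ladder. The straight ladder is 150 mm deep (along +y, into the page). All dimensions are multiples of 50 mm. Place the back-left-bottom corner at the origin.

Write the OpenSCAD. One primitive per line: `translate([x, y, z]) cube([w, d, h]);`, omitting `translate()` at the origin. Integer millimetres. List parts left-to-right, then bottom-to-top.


cube([150, 150, 2000]);
translate([150, 0, 300]) cube([100, 150, 150]);
translate([150, 0, 600]) cube([100, 150, 150]);
translate([150, 0, 900]) cube([100, 150, 150]);
translate([150, 0, 1200]) cube([100, 150, 150]);
translate([150, 0, 1500]) cube([100, 150, 150]);
translate([250, 0, 0]) cube([150, 150, 2000]);


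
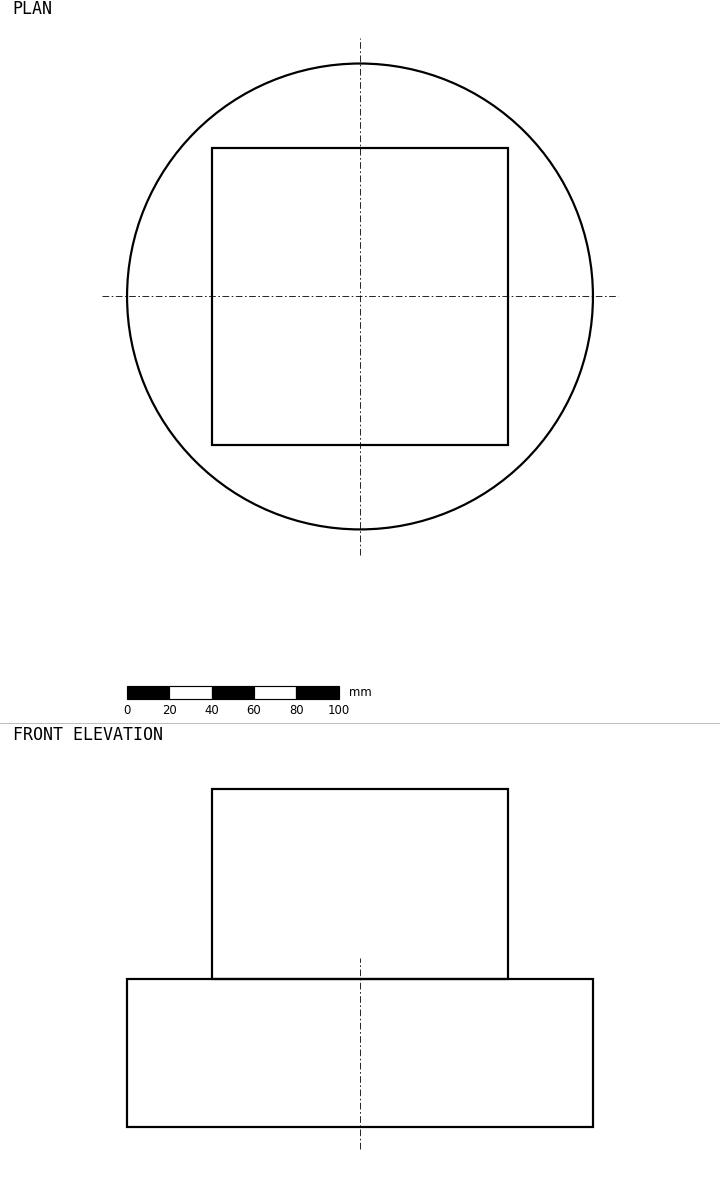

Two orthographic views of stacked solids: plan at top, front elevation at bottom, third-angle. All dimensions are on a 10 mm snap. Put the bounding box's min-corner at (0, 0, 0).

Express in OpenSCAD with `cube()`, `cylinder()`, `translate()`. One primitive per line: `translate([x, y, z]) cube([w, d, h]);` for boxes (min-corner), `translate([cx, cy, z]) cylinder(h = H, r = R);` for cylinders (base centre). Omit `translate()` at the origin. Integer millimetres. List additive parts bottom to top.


translate([110, 110, 0]) cylinder(h = 70, r = 110);
translate([40, 40, 70]) cube([140, 140, 90]);


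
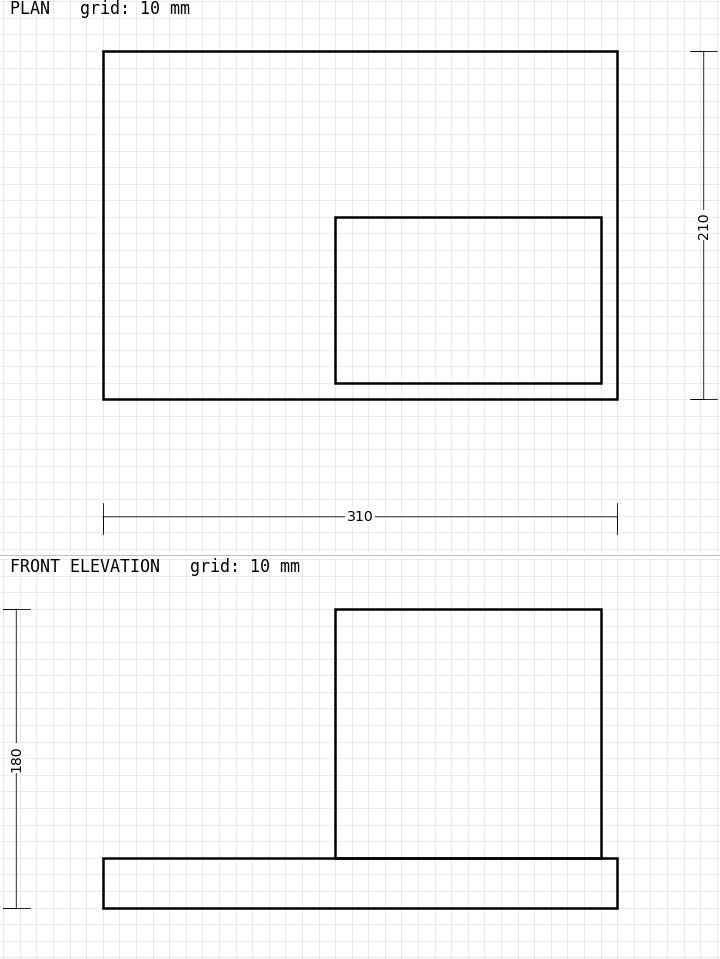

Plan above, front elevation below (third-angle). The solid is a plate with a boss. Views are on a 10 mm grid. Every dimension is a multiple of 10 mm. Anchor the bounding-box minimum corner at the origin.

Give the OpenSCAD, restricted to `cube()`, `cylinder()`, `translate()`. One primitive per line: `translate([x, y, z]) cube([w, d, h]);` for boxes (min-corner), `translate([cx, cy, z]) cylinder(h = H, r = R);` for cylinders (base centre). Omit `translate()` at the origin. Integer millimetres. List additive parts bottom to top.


cube([310, 210, 30]);
translate([140, 10, 30]) cube([160, 100, 150]);


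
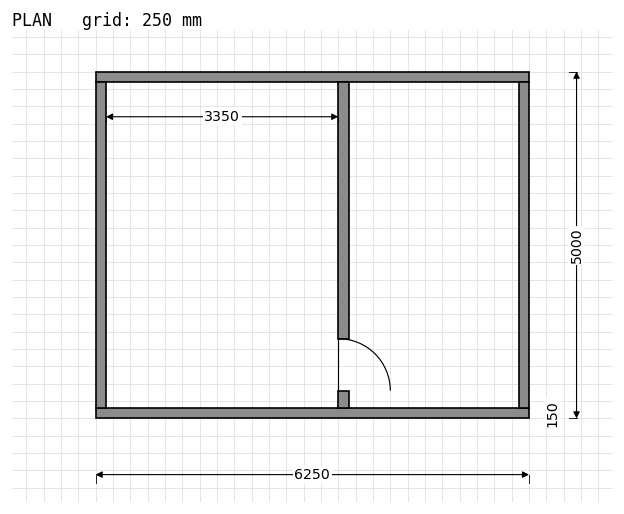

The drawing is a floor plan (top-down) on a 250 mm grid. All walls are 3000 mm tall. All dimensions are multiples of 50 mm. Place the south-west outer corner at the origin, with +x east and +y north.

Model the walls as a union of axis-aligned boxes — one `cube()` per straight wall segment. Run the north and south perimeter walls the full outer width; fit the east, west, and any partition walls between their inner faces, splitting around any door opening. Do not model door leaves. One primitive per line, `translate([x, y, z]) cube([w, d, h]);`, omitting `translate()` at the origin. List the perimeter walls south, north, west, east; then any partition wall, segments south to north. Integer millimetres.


cube([6250, 150, 3000]);
translate([0, 4850, 0]) cube([6250, 150, 3000]);
translate([0, 150, 0]) cube([150, 4700, 3000]);
translate([6100, 150, 0]) cube([150, 4700, 3000]);
translate([3500, 150, 0]) cube([150, 250, 3000]);
translate([3500, 1150, 0]) cube([150, 3700, 3000]);
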